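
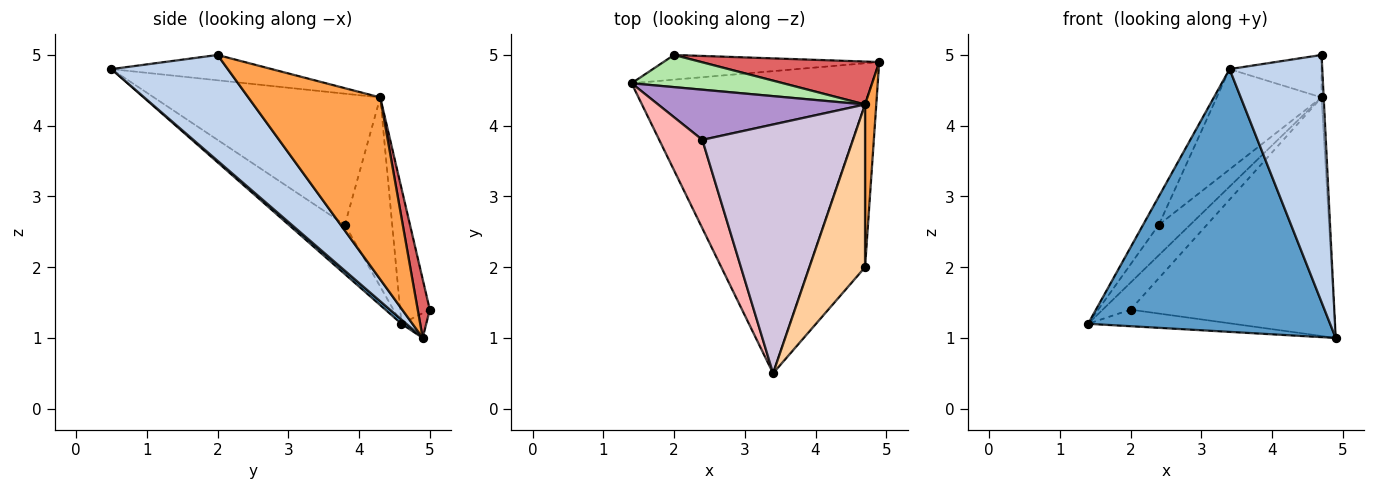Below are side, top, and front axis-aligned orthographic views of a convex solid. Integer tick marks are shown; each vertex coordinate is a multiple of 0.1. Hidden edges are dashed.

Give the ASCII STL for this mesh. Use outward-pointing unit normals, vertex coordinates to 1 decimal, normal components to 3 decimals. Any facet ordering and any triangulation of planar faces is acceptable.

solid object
 facet normal 0.013 -0.656 -0.755
  outer loop
   vertex 3.4 0.5 4.8
   vertex 1.4 4.6 1.2
   vertex 4.9 4.9 1.0
  endloop
 endfacet
 facet normal 0.723 -0.576 -0.381
  outer loop
   vertex 4.7 2.0 5.0
   vertex 3.4 0.5 4.8
   vertex 4.9 4.9 1.0
  endloop
 endfacet
 facet normal 0.998 0.016 0.062
  outer loop
   vertex 4.7 4.3 4.4
   vertex 4.7 2.0 5.0
   vertex 4.9 4.9 1.0
  endloop
 endfacet
 facet normal -0.403 0.231 0.886
  outer loop
   vertex 4.7 4.3 4.4
   vertex 3.4 0.5 4.8
   vertex 4.7 2.0 5.0
  endloop
 endfacet
 facet normal -0.095 0.555 -0.826
  outer loop
   vertex 2.0 5.0 1.4
   vertex 4.9 4.9 1.0
   vertex 1.4 4.6 1.2
  endloop
 endfacet
 facet normal -0.565 0.531 0.632
  outer loop
   vertex 2.0 5.0 1.4
   vertex 1.4 4.6 1.2
   vertex 4.7 4.3 4.4
  endloop
 endfacet
 facet normal 0.058 0.983 0.177
  outer loop
   vertex 2.0 5.0 1.4
   vertex 4.7 4.3 4.4
   vertex 4.9 4.9 1.0
  endloop
 endfacet
 facet normal -0.737 0.206 0.644
  outer loop
   vertex 2.4 3.8 2.6
   vertex 1.4 4.6 1.2
   vertex 3.4 0.5 4.8
  endloop
 endfacet
 facet normal -0.616 0.409 0.673
  outer loop
   vertex 2.4 3.8 2.6
   vertex 4.7 4.3 4.4
   vertex 1.4 4.6 1.2
  endloop
 endfacet
 facet normal -0.628 0.291 0.722
  outer loop
   vertex 2.4 3.8 2.6
   vertex 3.4 0.5 4.8
   vertex 4.7 4.3 4.4
  endloop
 endfacet
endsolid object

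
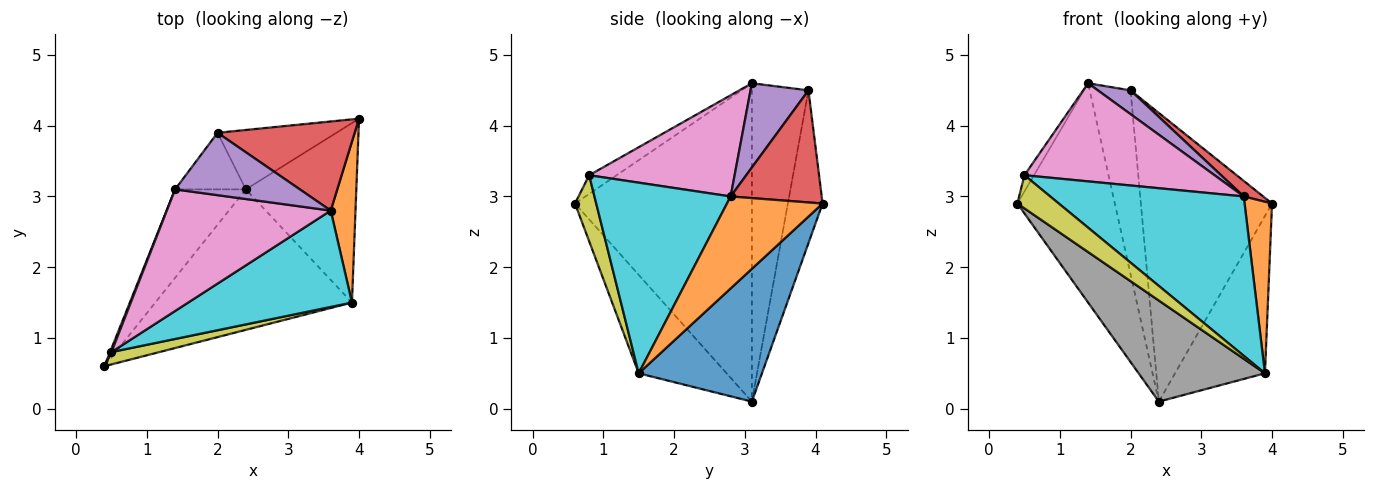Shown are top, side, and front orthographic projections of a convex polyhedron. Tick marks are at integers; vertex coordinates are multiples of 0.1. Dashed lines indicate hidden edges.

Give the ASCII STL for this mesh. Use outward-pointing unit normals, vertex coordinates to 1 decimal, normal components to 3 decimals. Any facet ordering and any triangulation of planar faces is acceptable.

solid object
 facet normal -0.860 0.474 -0.191
  outer loop
   vertex 2.4 3.1 0.1
   vertex 0.4 0.6 2.9
   vertex 1.4 3.1 4.6
  endloop
 endfacet
 facet normal -0.251 0.948 -0.195
  outer loop
   vertex 2.0 3.9 4.5
   vertex 4.0 4.1 2.9
   vertex 2.4 3.1 0.1
  endloop
 endfacet
 facet normal -0.798 0.576 -0.177
  outer loop
   vertex 2.0 3.9 4.5
   vertex 2.4 3.1 0.1
   vertex 1.4 3.1 4.6
  endloop
 endfacet
 facet normal 0.627 -0.134 0.767
  outer loop
   vertex 2.0 3.9 4.5
   vertex 3.6 2.8 3.0
   vertex 4.0 4.1 2.9
  endloop
 endfacet
 facet normal 0.534 -0.301 0.790
  outer loop
   vertex 2.0 3.9 4.5
   vertex 1.4 3.1 4.6
   vertex 3.6 2.8 3.0
  endloop
 endfacet
 facet normal -0.942 0.328 0.071
  outer loop
   vertex 0.5 0.8 3.3
   vertex 1.4 3.1 4.6
   vertex 0.4 0.6 2.9
  endloop
 endfacet
 facet normal 0.433 -0.566 0.702
  outer loop
   vertex 0.5 0.8 3.3
   vertex 3.6 2.8 3.0
   vertex 1.4 3.1 4.6
  endloop
 endfacet
 facet normal -0.377 -0.541 -0.752
  outer loop
   vertex 3.9 1.5 0.5
   vertex 0.4 0.6 2.9
   vertex 2.4 3.1 0.1
  endloop
 endfacet
 facet normal 0.433 -0.845 0.314
  outer loop
   vertex 3.9 1.5 0.5
   vertex 0.5 0.8 3.3
   vertex 0.4 0.6 2.9
  endloop
 endfacet
 facet normal 0.516 -0.733 0.443
  outer loop
   vertex 3.9 1.5 0.5
   vertex 3.6 2.8 3.0
   vertex 0.5 0.8 3.3
  endloop
 endfacet
 facet normal 0.670 0.489 -0.558
  outer loop
   vertex 3.9 1.5 0.5
   vertex 2.4 3.1 0.1
   vertex 4.0 4.1 2.9
  endloop
 endfacet
 facet normal 0.931 -0.267 0.251
  outer loop
   vertex 3.9 1.5 0.5
   vertex 4.0 4.1 2.9
   vertex 3.6 2.8 3.0
  endloop
 endfacet
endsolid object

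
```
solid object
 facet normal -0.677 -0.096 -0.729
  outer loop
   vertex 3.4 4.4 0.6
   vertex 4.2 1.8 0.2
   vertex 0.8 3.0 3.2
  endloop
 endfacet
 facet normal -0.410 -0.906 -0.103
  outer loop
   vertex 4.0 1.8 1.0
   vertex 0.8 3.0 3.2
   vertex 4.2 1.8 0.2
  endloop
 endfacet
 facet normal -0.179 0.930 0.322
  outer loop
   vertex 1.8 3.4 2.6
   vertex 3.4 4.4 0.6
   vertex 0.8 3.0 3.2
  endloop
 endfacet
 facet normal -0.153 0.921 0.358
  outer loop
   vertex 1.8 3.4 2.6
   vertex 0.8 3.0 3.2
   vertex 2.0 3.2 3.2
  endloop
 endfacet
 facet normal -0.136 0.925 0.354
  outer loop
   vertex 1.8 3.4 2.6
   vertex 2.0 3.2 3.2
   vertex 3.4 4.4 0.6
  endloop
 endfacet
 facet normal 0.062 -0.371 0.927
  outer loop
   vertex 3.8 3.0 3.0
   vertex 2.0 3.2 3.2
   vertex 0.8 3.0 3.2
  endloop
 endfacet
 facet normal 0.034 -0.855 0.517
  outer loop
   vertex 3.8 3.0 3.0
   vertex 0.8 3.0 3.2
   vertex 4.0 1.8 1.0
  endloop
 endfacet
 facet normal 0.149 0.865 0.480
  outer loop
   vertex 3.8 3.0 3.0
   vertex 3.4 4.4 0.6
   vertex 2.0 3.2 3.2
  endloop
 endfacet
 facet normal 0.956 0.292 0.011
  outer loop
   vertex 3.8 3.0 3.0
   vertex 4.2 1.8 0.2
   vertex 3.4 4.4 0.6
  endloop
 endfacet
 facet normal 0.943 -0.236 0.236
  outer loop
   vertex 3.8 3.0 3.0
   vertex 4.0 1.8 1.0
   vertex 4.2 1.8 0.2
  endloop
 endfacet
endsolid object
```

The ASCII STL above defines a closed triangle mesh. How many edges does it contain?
15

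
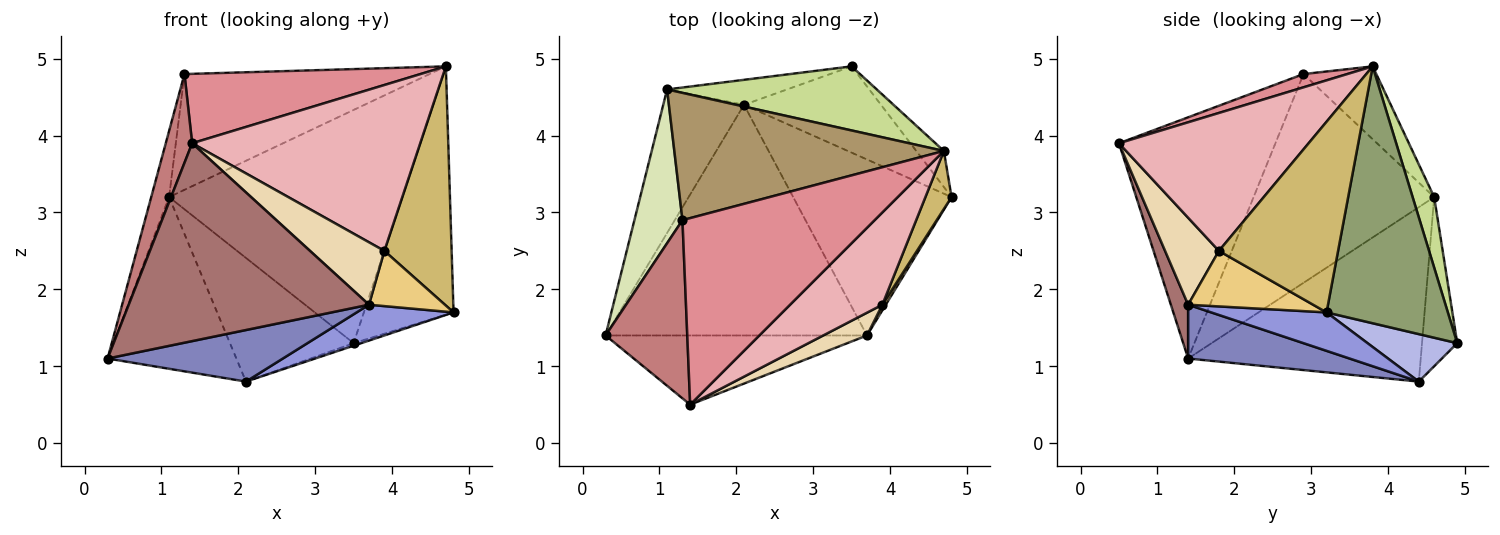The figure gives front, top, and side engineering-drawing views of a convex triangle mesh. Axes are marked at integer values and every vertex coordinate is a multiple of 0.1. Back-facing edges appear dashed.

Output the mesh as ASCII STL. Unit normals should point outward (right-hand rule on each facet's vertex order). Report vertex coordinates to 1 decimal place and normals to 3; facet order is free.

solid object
 facet normal -0.811 0.449 -0.375
  outer loop
   vertex 1.1 4.6 3.2
   vertex 2.1 4.4 0.8
   vertex 0.3 1.4 1.1
  endloop
 endfacet
 facet normal 0.197 -0.214 -0.957
  outer loop
   vertex 3.7 1.4 1.8
   vertex 0.3 1.4 1.1
   vertex 2.1 4.4 0.8
  endloop
 endfacet
 facet normal 0.231 -0.194 -0.953
  outer loop
   vertex 3.7 1.4 1.8
   vertex 2.1 4.4 0.8
   vertex 4.8 3.2 1.7
  endloop
 endfacet
 facet normal 0.327 0.028 -0.945
  outer loop
   vertex 3.5 4.9 1.3
   vertex 4.8 3.2 1.7
   vertex 2.1 4.4 0.8
  endloop
 endfacet
 facet normal 0.801 0.592 -0.086
  outer loop
   vertex 3.5 4.9 1.3
   vertex 4.7 3.8 4.9
   vertex 4.8 3.2 1.7
  endloop
 endfacet
 facet normal -0.269 0.944 -0.191
  outer loop
   vertex 3.5 4.9 1.3
   vertex 2.1 4.4 0.8
   vertex 1.1 4.6 3.2
  endloop
 endfacet
 facet normal 0.089 0.960 0.264
  outer loop
   vertex 3.5 4.9 1.3
   vertex 1.1 4.6 3.2
   vertex 4.7 3.8 4.9
  endloop
 endfacet
 facet normal -0.970 0.096 0.223
  outer loop
   vertex 1.3 2.9 4.8
   vertex 1.1 4.6 3.2
   vertex 0.3 1.4 1.1
  endloop
 endfacet
 facet normal -0.196 0.660 0.725
  outer loop
   vertex 1.3 2.9 4.8
   vertex 4.7 3.8 4.9
   vertex 1.1 4.6 3.2
  endloop
 endfacet
 facet normal 0.865 -0.488 0.119
  outer loop
   vertex 3.9 1.8 2.5
   vertex 4.8 3.2 1.7
   vertex 4.7 3.8 4.9
  endloop
 endfacet
 facet normal 0.853 -0.519 0.053
  outer loop
   vertex 3.9 1.8 2.5
   vertex 3.7 1.4 1.8
   vertex 4.8 3.2 1.7
  endloop
 endfacet
 facet normal 0.563 -0.777 0.283
  outer loop
   vertex 1.4 0.5 3.9
   vertex 3.7 1.4 1.8
   vertex 3.9 1.8 2.5
  endloop
 endfacet
 facet normal 0.068 -0.942 -0.329
  outer loop
   vertex 1.4 0.5 3.9
   vertex 0.3 1.4 1.1
   vertex 3.7 1.4 1.8
  endloop
 endfacet
 facet normal -0.935 -0.158 0.317
  outer loop
   vertex 1.4 0.5 3.9
   vertex 1.3 2.9 4.8
   vertex 0.3 1.4 1.1
  endloop
 endfacet
 facet normal 0.065 -0.348 0.935
  outer loop
   vertex 1.4 0.5 3.9
   vertex 4.7 3.8 4.9
   vertex 1.3 2.9 4.8
  endloop
 endfacet
 facet normal 0.588 -0.707 0.393
  outer loop
   vertex 1.4 0.5 3.9
   vertex 3.9 1.8 2.5
   vertex 4.7 3.8 4.9
  endloop
 endfacet
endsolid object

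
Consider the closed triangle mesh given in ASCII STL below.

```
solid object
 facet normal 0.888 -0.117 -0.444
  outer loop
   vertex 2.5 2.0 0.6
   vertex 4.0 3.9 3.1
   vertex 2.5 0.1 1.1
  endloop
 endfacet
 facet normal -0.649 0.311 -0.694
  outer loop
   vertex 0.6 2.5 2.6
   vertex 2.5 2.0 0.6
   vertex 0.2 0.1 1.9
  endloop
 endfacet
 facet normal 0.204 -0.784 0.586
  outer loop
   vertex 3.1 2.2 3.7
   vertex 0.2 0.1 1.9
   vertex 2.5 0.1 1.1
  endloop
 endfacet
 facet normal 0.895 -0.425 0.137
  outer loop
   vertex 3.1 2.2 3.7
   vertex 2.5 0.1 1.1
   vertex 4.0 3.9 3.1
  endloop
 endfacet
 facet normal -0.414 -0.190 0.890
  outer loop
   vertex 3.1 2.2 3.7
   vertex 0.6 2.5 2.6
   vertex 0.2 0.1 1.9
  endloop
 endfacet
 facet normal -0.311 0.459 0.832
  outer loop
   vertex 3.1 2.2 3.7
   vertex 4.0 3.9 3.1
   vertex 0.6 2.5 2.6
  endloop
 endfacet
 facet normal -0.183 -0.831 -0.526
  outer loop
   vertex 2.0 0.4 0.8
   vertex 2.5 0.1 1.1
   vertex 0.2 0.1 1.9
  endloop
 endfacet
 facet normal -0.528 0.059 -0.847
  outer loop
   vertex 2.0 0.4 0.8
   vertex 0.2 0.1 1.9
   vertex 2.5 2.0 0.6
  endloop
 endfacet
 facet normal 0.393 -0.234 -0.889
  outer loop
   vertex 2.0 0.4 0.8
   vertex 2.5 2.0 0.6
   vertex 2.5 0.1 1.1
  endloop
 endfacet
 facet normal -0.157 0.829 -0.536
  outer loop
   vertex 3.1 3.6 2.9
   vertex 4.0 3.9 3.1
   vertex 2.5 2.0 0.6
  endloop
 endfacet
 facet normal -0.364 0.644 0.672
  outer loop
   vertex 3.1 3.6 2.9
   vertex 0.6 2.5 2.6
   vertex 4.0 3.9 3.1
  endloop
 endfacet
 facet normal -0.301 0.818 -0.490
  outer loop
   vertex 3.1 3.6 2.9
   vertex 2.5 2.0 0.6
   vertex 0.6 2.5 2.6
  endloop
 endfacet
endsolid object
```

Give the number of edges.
18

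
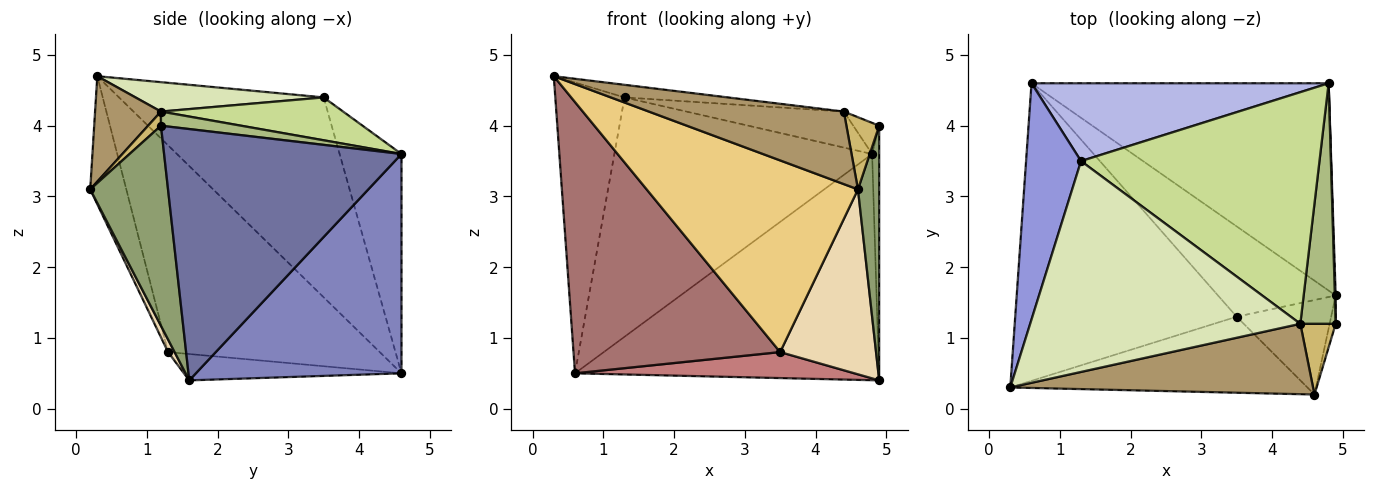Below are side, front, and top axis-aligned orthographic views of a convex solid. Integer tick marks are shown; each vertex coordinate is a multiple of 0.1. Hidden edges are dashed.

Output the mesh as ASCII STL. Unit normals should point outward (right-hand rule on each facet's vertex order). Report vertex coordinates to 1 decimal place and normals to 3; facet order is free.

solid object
 facet normal 1.000 0.030 0.003
  outer loop
   vertex 4.9 1.6 0.4
   vertex 4.8 4.6 3.6
   vertex 4.9 1.2 4.0
  endloop
 endfacet
 facet normal 0.446 0.660 -0.605
  outer loop
   vertex 0.6 4.6 0.5
   vertex 4.8 4.6 3.6
   vertex 4.9 1.6 0.4
  endloop
 endfacet
 facet normal -0.917 0.310 0.252
  outer loop
   vertex 1.3 3.5 4.4
   vertex 0.6 4.6 0.5
   vertex 0.3 0.3 4.7
  endloop
 endfacet
 facet normal -0.222 0.927 0.301
  outer loop
   vertex 1.3 3.5 4.4
   vertex 4.8 4.6 3.6
   vertex 0.6 4.6 0.5
  endloop
 endfacet
 facet normal 0.964 -0.263 -0.029
  outer loop
   vertex 4.6 0.2 3.1
   vertex 4.9 1.6 0.4
   vertex 4.9 1.2 4.0
  endloop
 endfacet
 facet normal 0.369 0.119 0.922
  outer loop
   vertex 4.4 1.2 4.2
   vertex 4.9 1.2 4.0
   vertex 4.8 4.6 3.6
  endloop
 endfacet
 facet normal 0.175 0.151 0.973
  outer loop
   vertex 4.4 1.2 4.2
   vertex 4.8 4.6 3.6
   vertex 1.3 3.5 4.4
  endloop
 endfacet
 facet normal 0.108 0.059 0.992
  outer loop
   vertex 4.4 1.2 4.2
   vertex 1.3 3.5 4.4
   vertex 0.3 0.3 4.7
  endloop
 endfacet
 facet normal 0.236 -0.697 0.677
  outer loop
   vertex 4.4 1.2 4.2
   vertex 0.3 0.3 4.7
   vertex 4.6 0.2 3.1
  endloop
 endfacet
 facet normal 0.270 -0.688 0.674
  outer loop
   vertex 4.4 1.2 4.2
   vertex 4.6 0.2 3.1
   vertex 4.9 1.2 4.0
  endloop
 endfacet
 facet normal -0.157 -0.918 -0.364
  outer loop
   vertex 3.5 1.3 0.8
   vertex 4.6 0.2 3.1
   vertex 0.3 0.3 4.7
  endloop
 endfacet
 facet normal 0.061 -0.889 -0.454
  outer loop
   vertex 3.5 1.3 0.8
   vertex 4.9 1.6 0.4
   vertex 4.6 0.2 3.1
  endloop
 endfacet
 facet normal -0.568 -0.554 -0.608
  outer loop
   vertex 3.5 1.3 0.8
   vertex 0.3 0.3 4.7
   vertex 0.6 4.6 0.5
  endloop
 endfacet
 facet normal -0.210 -0.270 -0.939
  outer loop
   vertex 3.5 1.3 0.8
   vertex 0.6 4.6 0.5
   vertex 4.9 1.6 0.4
  endloop
 endfacet
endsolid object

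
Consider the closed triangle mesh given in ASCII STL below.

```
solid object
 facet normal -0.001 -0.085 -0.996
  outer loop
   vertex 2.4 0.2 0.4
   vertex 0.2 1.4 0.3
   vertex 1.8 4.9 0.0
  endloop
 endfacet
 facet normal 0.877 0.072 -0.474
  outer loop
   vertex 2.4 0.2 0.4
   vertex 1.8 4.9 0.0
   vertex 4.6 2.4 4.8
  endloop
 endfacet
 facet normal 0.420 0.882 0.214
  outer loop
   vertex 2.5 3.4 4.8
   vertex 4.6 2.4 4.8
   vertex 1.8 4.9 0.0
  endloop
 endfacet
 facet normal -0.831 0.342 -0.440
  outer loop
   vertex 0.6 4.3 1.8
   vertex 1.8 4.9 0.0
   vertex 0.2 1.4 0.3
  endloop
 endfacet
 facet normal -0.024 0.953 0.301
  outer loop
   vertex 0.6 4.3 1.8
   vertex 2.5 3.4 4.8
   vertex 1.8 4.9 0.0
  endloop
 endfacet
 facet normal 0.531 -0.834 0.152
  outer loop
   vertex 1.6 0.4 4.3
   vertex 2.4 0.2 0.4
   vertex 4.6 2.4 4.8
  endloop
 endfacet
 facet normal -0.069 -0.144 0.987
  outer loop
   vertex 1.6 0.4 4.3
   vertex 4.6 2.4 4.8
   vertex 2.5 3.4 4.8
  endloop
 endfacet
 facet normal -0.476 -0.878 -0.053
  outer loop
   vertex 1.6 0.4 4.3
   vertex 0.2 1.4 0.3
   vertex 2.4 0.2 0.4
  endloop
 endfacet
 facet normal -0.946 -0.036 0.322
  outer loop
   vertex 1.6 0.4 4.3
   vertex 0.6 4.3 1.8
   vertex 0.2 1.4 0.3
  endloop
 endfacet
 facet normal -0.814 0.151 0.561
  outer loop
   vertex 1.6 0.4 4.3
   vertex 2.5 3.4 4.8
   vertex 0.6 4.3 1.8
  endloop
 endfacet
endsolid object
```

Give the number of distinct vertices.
7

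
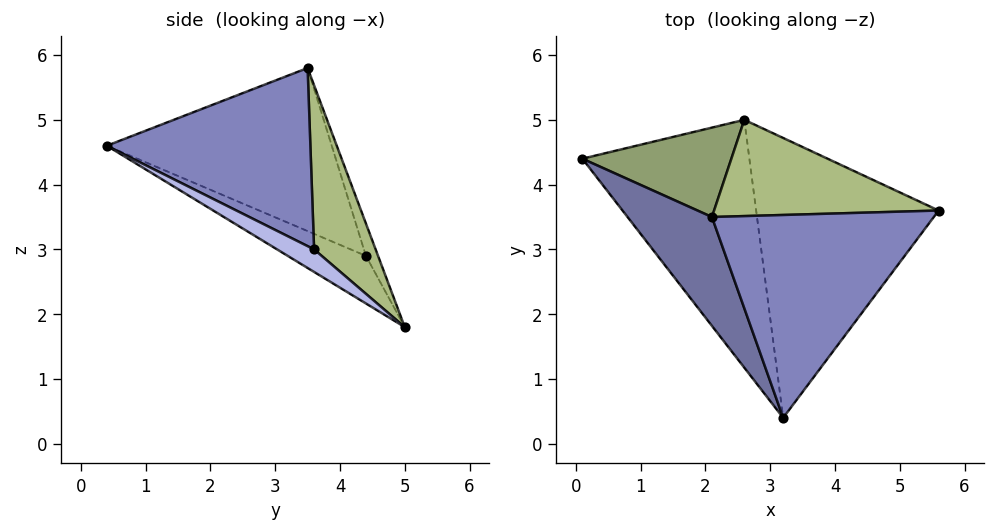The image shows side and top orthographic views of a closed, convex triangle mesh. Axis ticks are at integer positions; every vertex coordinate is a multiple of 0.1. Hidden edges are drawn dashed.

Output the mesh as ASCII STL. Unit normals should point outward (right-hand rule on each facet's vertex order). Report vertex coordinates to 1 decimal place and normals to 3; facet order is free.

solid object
 facet normal -0.797 -0.442 0.412
  outer loop
   vertex 2.1 3.5 5.8
   vertex 0.1 4.4 2.9
   vertex 3.2 0.4 4.6
  endloop
 endfacet
 facet normal 0.624 -0.079 0.777
  outer loop
   vertex 2.1 3.5 5.8
   vertex 3.2 0.4 4.6
   vertex 5.6 3.6 3.0
  endloop
 endfacet
 facet normal -0.233 -0.528 -0.817
  outer loop
   vertex 2.6 5.0 1.8
   vertex 3.2 0.4 4.6
   vertex 0.1 4.4 2.9
  endloop
 endfacet
 facet normal 0.106 -0.507 -0.855
  outer loop
   vertex 2.6 5.0 1.8
   vertex 5.6 3.6 3.0
   vertex 3.2 0.4 4.6
  endloop
 endfacet
 facet normal -0.074 0.937 0.342
  outer loop
   vertex 2.6 5.0 1.8
   vertex 0.1 4.4 2.9
   vertex 2.1 3.5 5.8
  endloop
 endfacet
 facet normal 0.269 0.890 0.367
  outer loop
   vertex 2.6 5.0 1.8
   vertex 2.1 3.5 5.8
   vertex 5.6 3.6 3.0
  endloop
 endfacet
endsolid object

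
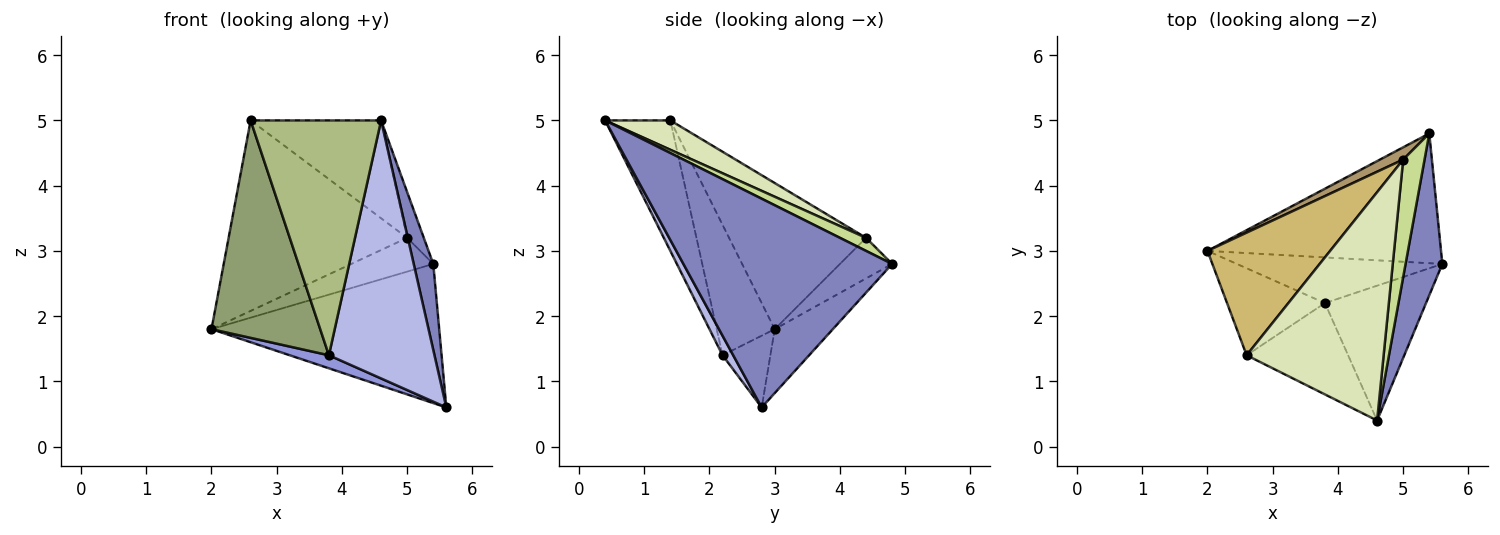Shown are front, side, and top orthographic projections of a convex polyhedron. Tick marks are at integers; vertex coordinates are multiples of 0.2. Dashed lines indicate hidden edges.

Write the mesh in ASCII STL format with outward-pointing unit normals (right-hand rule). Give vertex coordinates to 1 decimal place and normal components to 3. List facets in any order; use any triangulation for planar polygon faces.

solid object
 facet normal -0.183 0.719 -0.670
  outer loop
   vertex 5.4 4.8 2.8
   vertex 5.6 2.8 0.6
   vertex 2.0 3.0 1.8
  endloop
 endfacet
 facet normal 0.981 -0.092 0.173
  outer loop
   vertex 5.4 4.8 2.8
   vertex 4.6 0.4 5.0
   vertex 5.6 2.8 0.6
  endloop
 endfacet
 facet normal -0.318 -0.260 -0.912
  outer loop
   vertex 3.8 2.2 1.4
   vertex 2.0 3.0 1.8
   vertex 5.6 2.8 0.6
  endloop
 endfacet
 facet normal 0.089 -0.883 -0.461
  outer loop
   vertex 3.8 2.2 1.4
   vertex 5.6 2.8 0.6
   vertex 4.6 0.4 5.0
  endloop
 endfacet
 facet normal -0.444 -0.832 -0.333
  outer loop
   vertex 3.8 2.2 1.4
   vertex 2.6 1.4 5.0
   vertex 2.0 3.0 1.8
  endloop
 endfacet
 facet normal -0.422 -0.845 -0.329
  outer loop
   vertex 3.8 2.2 1.4
   vertex 4.6 0.4 5.0
   vertex 2.6 1.4 5.0
  endloop
 endfacet
 facet normal 0.495 0.315 0.810
  outer loop
   vertex 5.0 4.4 3.2
   vertex 4.6 0.4 5.0
   vertex 5.4 4.8 2.8
  endloop
 endfacet
 facet normal 0.193 0.386 0.902
  outer loop
   vertex 5.0 4.4 3.2
   vertex 2.6 1.4 5.0
   vertex 4.6 0.4 5.0
  endloop
 endfacet
 facet normal -0.513 0.807 0.293
  outer loop
   vertex 5.0 4.4 3.2
   vertex 5.4 4.8 2.8
   vertex 2.0 3.0 1.8
  endloop
 endfacet
 facet normal -0.542 0.707 0.455
  outer loop
   vertex 5.0 4.4 3.2
   vertex 2.0 3.0 1.8
   vertex 2.6 1.4 5.0
  endloop
 endfacet
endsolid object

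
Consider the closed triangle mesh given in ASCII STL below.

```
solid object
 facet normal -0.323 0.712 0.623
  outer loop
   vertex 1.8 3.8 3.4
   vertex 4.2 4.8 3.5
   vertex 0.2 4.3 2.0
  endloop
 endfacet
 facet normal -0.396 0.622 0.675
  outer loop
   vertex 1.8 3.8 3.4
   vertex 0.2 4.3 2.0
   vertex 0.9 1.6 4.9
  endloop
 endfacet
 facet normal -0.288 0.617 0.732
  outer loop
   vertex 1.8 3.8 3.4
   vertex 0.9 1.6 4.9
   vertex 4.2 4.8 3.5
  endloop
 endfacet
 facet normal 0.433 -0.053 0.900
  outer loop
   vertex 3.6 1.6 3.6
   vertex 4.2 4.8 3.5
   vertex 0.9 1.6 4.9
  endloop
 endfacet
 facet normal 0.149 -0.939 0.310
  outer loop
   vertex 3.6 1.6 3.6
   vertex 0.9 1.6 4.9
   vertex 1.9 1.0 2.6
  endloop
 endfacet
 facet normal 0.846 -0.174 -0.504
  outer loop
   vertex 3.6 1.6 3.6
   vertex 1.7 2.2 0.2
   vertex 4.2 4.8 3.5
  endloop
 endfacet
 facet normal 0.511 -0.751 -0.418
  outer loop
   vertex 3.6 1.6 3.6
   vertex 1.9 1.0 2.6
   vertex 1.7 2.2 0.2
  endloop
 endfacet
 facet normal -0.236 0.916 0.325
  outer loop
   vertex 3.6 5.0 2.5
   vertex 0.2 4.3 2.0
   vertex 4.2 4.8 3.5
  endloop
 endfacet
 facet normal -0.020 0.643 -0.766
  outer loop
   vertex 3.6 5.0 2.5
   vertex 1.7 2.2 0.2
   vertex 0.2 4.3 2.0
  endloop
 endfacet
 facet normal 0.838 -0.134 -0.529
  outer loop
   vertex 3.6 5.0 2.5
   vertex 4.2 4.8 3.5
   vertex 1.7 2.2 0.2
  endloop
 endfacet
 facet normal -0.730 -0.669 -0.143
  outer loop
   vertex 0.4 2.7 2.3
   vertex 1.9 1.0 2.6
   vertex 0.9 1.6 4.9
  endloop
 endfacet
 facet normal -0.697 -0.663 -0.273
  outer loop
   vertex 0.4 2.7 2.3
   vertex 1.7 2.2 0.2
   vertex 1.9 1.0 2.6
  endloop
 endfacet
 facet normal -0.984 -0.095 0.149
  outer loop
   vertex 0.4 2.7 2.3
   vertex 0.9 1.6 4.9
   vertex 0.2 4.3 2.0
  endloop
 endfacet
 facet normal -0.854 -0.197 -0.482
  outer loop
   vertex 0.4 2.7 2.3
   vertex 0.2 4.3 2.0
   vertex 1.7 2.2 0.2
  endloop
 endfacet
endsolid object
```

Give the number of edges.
21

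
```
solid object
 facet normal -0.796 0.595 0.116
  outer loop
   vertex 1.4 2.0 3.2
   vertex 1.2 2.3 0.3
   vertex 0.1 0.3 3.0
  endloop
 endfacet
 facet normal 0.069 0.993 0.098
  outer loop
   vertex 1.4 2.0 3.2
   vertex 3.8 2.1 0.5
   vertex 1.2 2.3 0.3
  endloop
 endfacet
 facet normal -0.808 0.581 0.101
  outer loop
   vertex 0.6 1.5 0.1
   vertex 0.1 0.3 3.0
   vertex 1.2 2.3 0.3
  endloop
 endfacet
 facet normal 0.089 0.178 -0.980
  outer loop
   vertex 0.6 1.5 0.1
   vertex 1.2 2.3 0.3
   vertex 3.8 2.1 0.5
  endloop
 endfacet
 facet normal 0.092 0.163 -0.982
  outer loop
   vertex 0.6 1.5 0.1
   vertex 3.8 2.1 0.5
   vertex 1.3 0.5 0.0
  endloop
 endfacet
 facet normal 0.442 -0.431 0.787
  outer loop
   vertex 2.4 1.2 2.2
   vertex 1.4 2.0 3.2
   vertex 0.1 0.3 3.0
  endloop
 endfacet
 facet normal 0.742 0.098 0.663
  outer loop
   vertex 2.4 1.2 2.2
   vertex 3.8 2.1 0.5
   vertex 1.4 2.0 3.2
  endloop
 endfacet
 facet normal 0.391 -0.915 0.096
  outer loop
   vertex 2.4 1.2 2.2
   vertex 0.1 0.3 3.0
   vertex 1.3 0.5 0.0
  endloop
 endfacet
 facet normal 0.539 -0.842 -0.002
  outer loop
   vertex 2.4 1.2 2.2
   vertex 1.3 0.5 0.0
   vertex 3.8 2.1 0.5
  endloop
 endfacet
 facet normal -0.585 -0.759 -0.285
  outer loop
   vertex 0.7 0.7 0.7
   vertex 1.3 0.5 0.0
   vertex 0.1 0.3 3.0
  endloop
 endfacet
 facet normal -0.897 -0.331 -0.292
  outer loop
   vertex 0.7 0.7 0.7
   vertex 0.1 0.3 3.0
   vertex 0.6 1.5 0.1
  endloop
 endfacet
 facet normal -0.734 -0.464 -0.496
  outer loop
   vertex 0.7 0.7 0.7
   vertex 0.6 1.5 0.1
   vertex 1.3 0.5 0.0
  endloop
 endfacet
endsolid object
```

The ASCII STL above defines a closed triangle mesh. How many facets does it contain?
12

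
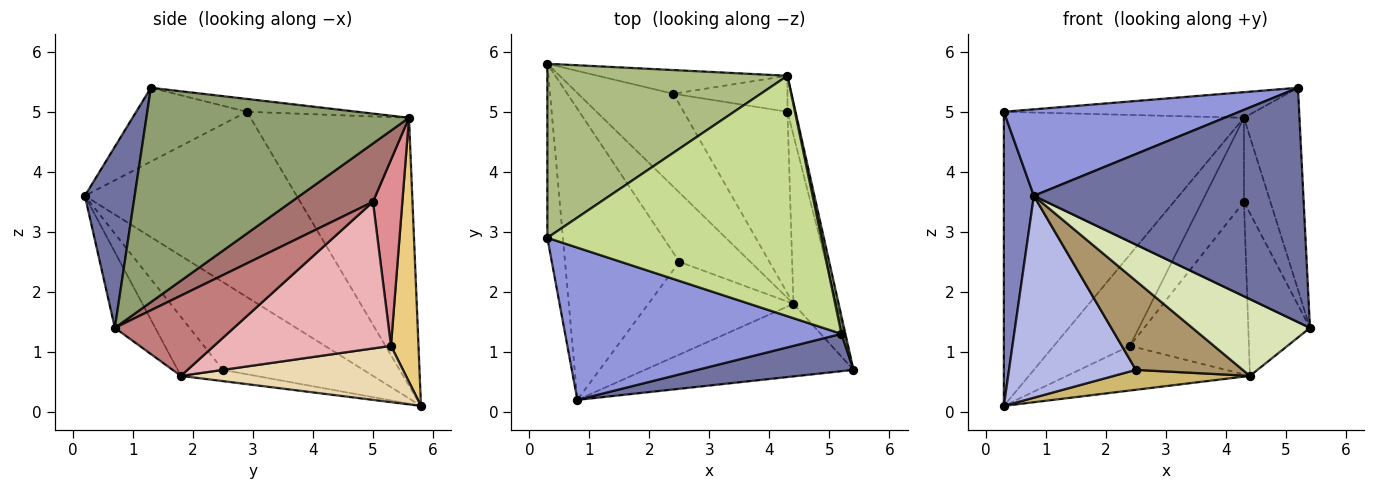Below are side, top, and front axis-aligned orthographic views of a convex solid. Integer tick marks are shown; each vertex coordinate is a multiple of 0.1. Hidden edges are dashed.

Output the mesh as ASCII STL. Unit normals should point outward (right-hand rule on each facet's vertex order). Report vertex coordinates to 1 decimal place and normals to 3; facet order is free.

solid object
 facet normal 0.180 -0.972 0.155
  outer loop
   vertex 5.2 1.3 5.4
   vertex 0.8 0.2 3.6
   vertex 5.4 0.7 1.4
  endloop
 endfacet
 facet normal -0.987 -0.140 -0.083
  outer loop
   vertex 0.3 2.9 5.0
   vertex 0.3 5.8 0.1
   vertex 0.8 0.2 3.6
  endloop
 endfacet
 facet normal -0.226 -0.481 0.847
  outer loop
   vertex 0.3 2.9 5.0
   vertex 0.8 0.2 3.6
   vertex 5.2 1.3 5.4
  endloop
 endfacet
 facet normal -0.533 -0.482 -0.695
  outer loop
   vertex 2.5 2.5 0.7
   vertex 0.8 0.2 3.6
   vertex 0.3 5.8 0.1
  endloop
 endfacet
 facet normal 0.978 0.207 0.018
  outer loop
   vertex 4.3 5.6 4.9
   vertex 5.2 1.3 5.4
   vertex 5.4 0.7 1.4
  endloop
 endfacet
 facet normal -0.494 0.748 0.443
  outer loop
   vertex 4.3 5.6 4.9
   vertex 0.3 5.8 0.1
   vertex 0.3 2.9 5.0
  endloop
 endfacet
 facet normal -0.047 0.106 0.993
  outer loop
   vertex 4.3 5.6 4.9
   vertex 0.3 2.9 5.0
   vertex 5.2 1.3 5.4
  endloop
 endfacet
 facet normal -0.242 -0.705 -0.667
  outer loop
   vertex 4.4 1.8 0.6
   vertex 5.4 0.7 1.4
   vertex 0.8 0.2 3.6
  endloop
 endfacet
 facet normal -0.281 -0.665 -0.692
  outer loop
   vertex 4.4 1.8 0.6
   vertex 0.8 0.2 3.6
   vertex 2.5 2.5 0.7
  endloop
 endfacet
 facet normal -0.151 -0.273 -0.950
  outer loop
   vertex 4.4 1.8 0.6
   vertex 2.5 2.5 0.7
   vertex 0.3 5.8 0.1
  endloop
 endfacet
 facet normal 0.331 0.913 -0.237
  outer loop
   vertex 2.4 5.3 1.1
   vertex 0.3 5.8 0.1
   vertex 4.3 5.6 4.9
  endloop
 endfacet
 facet normal 0.470 0.382 -0.796
  outer loop
   vertex 2.4 5.3 1.1
   vertex 4.4 1.8 0.6
   vertex 0.3 5.8 0.1
  endloop
 endfacet
 facet normal 0.943 0.305 -0.131
  outer loop
   vertex 4.3 5.0 3.5
   vertex 4.3 5.6 4.9
   vertex 5.4 0.7 1.4
  endloop
 endfacet
 facet normal 0.801 0.415 -0.431
  outer loop
   vertex 4.3 5.0 3.5
   vertex 5.4 0.7 1.4
   vertex 4.4 1.8 0.6
  endloop
 endfacet
 facet normal 0.541 0.773 -0.331
  outer loop
   vertex 4.3 5.0 3.5
   vertex 2.4 5.3 1.1
   vertex 4.3 5.6 4.9
  endloop
 endfacet
 facet normal 0.716 0.481 -0.506
  outer loop
   vertex 4.3 5.0 3.5
   vertex 4.4 1.8 0.6
   vertex 2.4 5.3 1.1
  endloop
 endfacet
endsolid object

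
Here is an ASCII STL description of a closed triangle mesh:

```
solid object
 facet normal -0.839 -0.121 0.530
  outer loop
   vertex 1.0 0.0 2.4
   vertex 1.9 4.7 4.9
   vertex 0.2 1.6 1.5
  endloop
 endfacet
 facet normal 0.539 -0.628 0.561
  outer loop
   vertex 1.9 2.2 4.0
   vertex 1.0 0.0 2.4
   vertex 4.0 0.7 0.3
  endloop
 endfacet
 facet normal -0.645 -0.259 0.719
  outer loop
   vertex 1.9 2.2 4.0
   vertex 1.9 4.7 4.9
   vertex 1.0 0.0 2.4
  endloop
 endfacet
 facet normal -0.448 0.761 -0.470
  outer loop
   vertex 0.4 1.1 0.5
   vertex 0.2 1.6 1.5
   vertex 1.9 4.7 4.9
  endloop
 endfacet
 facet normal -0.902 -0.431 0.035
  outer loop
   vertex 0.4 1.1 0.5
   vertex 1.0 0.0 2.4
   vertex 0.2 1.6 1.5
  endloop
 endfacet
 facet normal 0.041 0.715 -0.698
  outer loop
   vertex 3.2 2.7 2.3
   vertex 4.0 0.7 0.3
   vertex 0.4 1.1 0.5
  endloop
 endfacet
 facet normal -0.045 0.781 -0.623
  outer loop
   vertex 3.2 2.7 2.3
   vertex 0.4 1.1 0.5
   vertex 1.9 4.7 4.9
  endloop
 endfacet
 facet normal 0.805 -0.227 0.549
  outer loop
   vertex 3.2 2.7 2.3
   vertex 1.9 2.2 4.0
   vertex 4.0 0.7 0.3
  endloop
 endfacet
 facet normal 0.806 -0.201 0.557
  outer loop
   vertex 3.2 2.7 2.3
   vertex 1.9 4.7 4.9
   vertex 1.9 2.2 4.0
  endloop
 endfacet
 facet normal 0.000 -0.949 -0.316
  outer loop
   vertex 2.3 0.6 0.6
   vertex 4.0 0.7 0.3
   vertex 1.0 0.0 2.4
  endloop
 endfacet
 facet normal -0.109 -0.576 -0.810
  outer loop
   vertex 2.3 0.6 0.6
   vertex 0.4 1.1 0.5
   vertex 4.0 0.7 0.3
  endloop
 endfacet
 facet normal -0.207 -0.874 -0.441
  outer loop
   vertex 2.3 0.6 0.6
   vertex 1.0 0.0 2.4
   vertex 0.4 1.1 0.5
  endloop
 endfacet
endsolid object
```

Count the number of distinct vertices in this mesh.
8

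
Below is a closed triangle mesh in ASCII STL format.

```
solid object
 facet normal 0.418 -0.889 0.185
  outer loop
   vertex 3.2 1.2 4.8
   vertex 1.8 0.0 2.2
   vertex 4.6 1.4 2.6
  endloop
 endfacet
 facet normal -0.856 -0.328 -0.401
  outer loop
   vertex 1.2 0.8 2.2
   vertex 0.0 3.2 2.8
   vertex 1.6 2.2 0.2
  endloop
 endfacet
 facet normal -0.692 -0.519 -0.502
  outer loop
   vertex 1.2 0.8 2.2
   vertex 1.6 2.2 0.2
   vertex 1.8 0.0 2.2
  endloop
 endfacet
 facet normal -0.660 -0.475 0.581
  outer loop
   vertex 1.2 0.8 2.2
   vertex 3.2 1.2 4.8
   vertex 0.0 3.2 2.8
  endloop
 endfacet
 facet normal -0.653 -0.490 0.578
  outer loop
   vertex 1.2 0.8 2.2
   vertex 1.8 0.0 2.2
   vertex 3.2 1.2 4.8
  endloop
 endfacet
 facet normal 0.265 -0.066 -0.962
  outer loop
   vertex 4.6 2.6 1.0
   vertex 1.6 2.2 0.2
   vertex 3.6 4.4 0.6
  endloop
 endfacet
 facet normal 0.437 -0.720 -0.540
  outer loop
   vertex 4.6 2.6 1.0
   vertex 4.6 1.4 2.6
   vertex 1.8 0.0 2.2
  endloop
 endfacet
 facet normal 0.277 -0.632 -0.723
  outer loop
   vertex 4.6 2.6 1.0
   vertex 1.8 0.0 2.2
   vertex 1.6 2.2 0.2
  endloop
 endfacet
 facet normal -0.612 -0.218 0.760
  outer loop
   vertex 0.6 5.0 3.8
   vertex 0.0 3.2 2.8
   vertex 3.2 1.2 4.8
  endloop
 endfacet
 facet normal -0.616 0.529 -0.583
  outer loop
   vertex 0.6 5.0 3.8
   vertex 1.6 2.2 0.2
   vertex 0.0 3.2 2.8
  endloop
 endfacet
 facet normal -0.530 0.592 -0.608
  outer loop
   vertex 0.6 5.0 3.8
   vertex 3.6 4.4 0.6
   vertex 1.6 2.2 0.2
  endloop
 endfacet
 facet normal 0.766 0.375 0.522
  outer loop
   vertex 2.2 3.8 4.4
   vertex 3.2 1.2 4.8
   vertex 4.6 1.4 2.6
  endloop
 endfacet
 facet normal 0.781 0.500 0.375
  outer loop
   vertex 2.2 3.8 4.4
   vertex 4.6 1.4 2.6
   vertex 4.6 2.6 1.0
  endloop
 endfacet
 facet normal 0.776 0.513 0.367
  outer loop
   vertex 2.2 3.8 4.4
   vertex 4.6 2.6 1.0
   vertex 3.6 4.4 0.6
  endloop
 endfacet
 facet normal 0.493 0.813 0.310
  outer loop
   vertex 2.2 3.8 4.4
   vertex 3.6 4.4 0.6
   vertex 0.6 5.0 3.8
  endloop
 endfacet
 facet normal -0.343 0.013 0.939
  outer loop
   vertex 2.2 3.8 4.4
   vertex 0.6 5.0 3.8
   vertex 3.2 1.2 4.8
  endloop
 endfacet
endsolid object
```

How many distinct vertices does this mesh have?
10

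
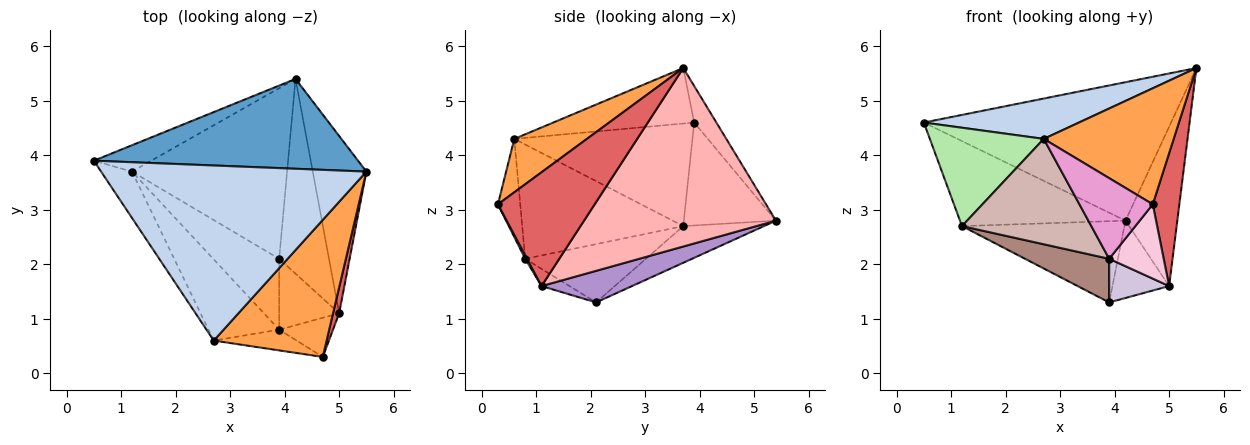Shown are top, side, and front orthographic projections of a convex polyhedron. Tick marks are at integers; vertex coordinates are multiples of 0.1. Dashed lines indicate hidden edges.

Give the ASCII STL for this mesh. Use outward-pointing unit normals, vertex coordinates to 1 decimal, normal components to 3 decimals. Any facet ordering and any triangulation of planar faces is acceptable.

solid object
 facet normal -0.075 0.837 0.543
  outer loop
   vertex 4.2 5.4 2.8
   vertex 0.5 3.9 4.6
   vertex 5.5 3.7 5.6
  endloop
 endfacet
 facet normal -0.200 -0.220 0.955
  outer loop
   vertex 2.7 0.6 4.3
   vertex 5.5 3.7 5.6
   vertex 0.5 3.9 4.6
  endloop
 endfacet
 facet normal 0.340 -0.608 0.718
  outer loop
   vertex 2.7 0.6 4.3
   vertex 4.7 0.3 3.1
   vertex 5.5 3.7 5.6
  endloop
 endfacet
 facet normal -0.469 0.843 -0.262
  outer loop
   vertex 1.2 3.7 2.7
   vertex 0.5 3.9 4.6
   vertex 4.2 5.4 2.8
  endloop
 endfacet
 facet normal -0.209 0.420 -0.883
  outer loop
   vertex 1.2 3.7 2.7
   vertex 4.2 5.4 2.8
   vertex 3.9 2.1 1.3
  endloop
 endfacet
 facet normal -0.817 -0.522 -0.246
  outer loop
   vertex 1.2 3.7 2.7
   vertex 2.7 0.6 4.3
   vertex 0.5 3.9 4.6
  endloop
 endfacet
 facet normal 0.963 -0.264 0.052
  outer loop
   vertex 5.0 1.1 1.6
   vertex 5.5 3.7 5.6
   vertex 4.7 0.3 3.1
  endloop
 endfacet
 facet normal 0.927 0.250 -0.279
  outer loop
   vertex 5.0 1.1 1.6
   vertex 4.2 5.4 2.8
   vertex 5.5 3.7 5.6
  endloop
 endfacet
 facet normal 0.507 0.318 -0.801
  outer loop
   vertex 5.0 1.1 1.6
   vertex 3.9 2.1 1.3
   vertex 4.2 5.4 2.8
  endloop
 endfacet
 facet normal -0.237 -0.509 -0.827
  outer loop
   vertex 3.9 0.8 2.1
   vertex 3.9 2.1 1.3
   vertex 5.0 1.1 1.6
  endloop
 endfacet
 facet normal -0.601 -0.419 -0.681
  outer loop
   vertex 3.9 0.8 2.1
   vertex 1.2 3.7 2.7
   vertex 3.9 2.1 1.3
  endloop
 endfacet
 facet normal -0.702 -0.564 -0.434
  outer loop
   vertex 3.9 0.8 2.1
   vertex 2.7 0.6 4.3
   vertex 1.2 3.7 2.7
  endloop
 endfacet
 facet normal -0.283 -0.929 -0.239
  outer loop
   vertex 3.9 0.8 2.1
   vertex 4.7 0.3 3.1
   vertex 2.7 0.6 4.3
  endloop
 endfacet
 facet normal 0.029 -0.884 -0.466
  outer loop
   vertex 3.9 0.8 2.1
   vertex 5.0 1.1 1.6
   vertex 4.7 0.3 3.1
  endloop
 endfacet
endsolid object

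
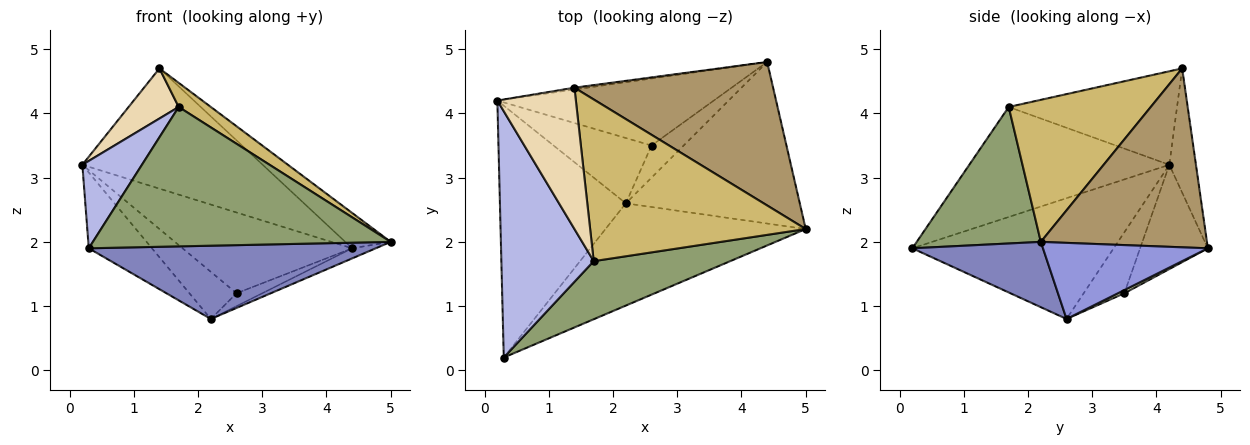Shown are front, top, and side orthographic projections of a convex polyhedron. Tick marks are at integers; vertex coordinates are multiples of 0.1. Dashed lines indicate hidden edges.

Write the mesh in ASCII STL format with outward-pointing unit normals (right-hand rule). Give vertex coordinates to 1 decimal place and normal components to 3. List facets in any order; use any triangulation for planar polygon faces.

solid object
 facet normal -0.676 0.212 -0.705
  outer loop
   vertex 2.2 2.6 0.8
   vertex 0.3 0.2 1.9
   vertex 0.2 4.2 3.2
  endloop
 endfacet
 facet normal 0.256 -0.563 -0.786
  outer loop
   vertex 2.2 2.6 0.8
   vertex 5.0 2.2 2.0
   vertex 0.3 0.2 1.9
  endloop
 endfacet
 facet normal 0.400 0.057 -0.915
  outer loop
   vertex 4.4 4.8 1.9
   vertex 5.0 2.2 2.0
   vertex 2.2 2.6 0.8
  endloop
 endfacet
 facet normal -0.747 -0.222 0.627
  outer loop
   vertex 1.7 1.7 4.1
   vertex 0.2 4.2 3.2
   vertex 0.3 0.2 1.9
  endloop
 endfacet
 facet normal 0.359 -0.862 0.359
  outer loop
   vertex 1.7 1.7 4.1
   vertex 0.3 0.2 1.9
   vertex 5.0 2.2 2.0
  endloop
 endfacet
 facet normal -0.451 0.522 -0.724
  outer loop
   vertex 2.6 3.5 1.2
   vertex 2.2 2.6 0.8
   vertex 0.2 4.2 3.2
  endloop
 endfacet
 facet normal -0.294 0.736 -0.610
  outer loop
   vertex 2.6 3.5 1.2
   vertex 0.2 4.2 3.2
   vertex 4.4 4.8 1.9
  endloop
 endfacet
 facet normal 0.092 0.370 -0.925
  outer loop
   vertex 2.6 3.5 1.2
   vertex 4.4 4.8 1.9
   vertex 2.2 2.6 0.8
  endloop
 endfacet
 facet normal 0.658 0.180 0.731
  outer loop
   vertex 1.4 4.4 4.7
   vertex 5.0 2.2 2.0
   vertex 4.4 4.8 1.9
  endloop
 endfacet
 facet normal 0.546 -0.123 0.829
  outer loop
   vertex 1.4 4.4 4.7
   vertex 1.7 1.7 4.1
   vertex 5.0 2.2 2.0
  endloop
 endfacet
 facet normal -0.146 0.989 -0.015
  outer loop
   vertex 1.4 4.4 4.7
   vertex 4.4 4.8 1.9
   vertex 0.2 4.2 3.2
  endloop
 endfacet
 facet normal -0.747 -0.222 0.627
  outer loop
   vertex 1.4 4.4 4.7
   vertex 0.2 4.2 3.2
   vertex 1.7 1.7 4.1
  endloop
 endfacet
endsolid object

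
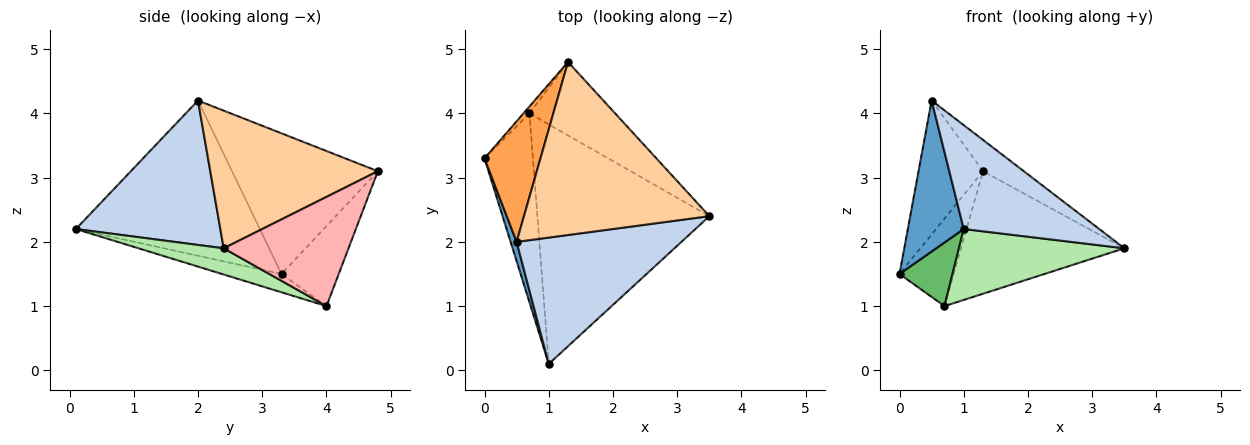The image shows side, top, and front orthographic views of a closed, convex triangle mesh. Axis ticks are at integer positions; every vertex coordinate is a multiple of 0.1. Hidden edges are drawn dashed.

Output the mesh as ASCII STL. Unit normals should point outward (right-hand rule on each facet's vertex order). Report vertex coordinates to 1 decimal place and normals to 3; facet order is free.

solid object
 facet normal -0.956 -0.291 0.037
  outer loop
   vertex 0.5 2.0 4.2
   vertex 0.0 3.3 1.5
   vertex 1.0 0.1 2.2
  endloop
 endfacet
 facet normal 0.561 -0.526 0.640
  outer loop
   vertex 0.5 2.0 4.2
   vertex 1.0 0.1 2.2
   vertex 3.5 2.4 1.9
  endloop
 endfacet
 facet normal -0.859 0.380 0.342
  outer loop
   vertex 1.3 4.8 3.1
   vertex 0.0 3.3 1.5
   vertex 0.5 2.0 4.2
  endloop
 endfacet
 facet normal 0.590 0.144 0.795
  outer loop
   vertex 1.3 4.8 3.1
   vertex 0.5 2.0 4.2
   vertex 3.5 2.4 1.9
  endloop
 endfacet
 facet normal -0.337 -0.300 -0.892
  outer loop
   vertex 0.7 4.0 1.0
   vertex 1.0 0.1 2.2
   vertex 0.0 3.3 1.5
  endloop
 endfacet
 facet normal 0.145 -0.281 -0.949
  outer loop
   vertex 0.7 4.0 1.0
   vertex 3.5 2.4 1.9
   vertex 1.0 0.1 2.2
  endloop
 endfacet
 facet normal -0.725 0.686 -0.054
  outer loop
   vertex 0.7 4.0 1.0
   vertex 0.0 3.3 1.5
   vertex 1.3 4.8 3.1
  endloop
 endfacet
 facet normal 0.548 0.717 -0.430
  outer loop
   vertex 0.7 4.0 1.0
   vertex 1.3 4.8 3.1
   vertex 3.5 2.4 1.9
  endloop
 endfacet
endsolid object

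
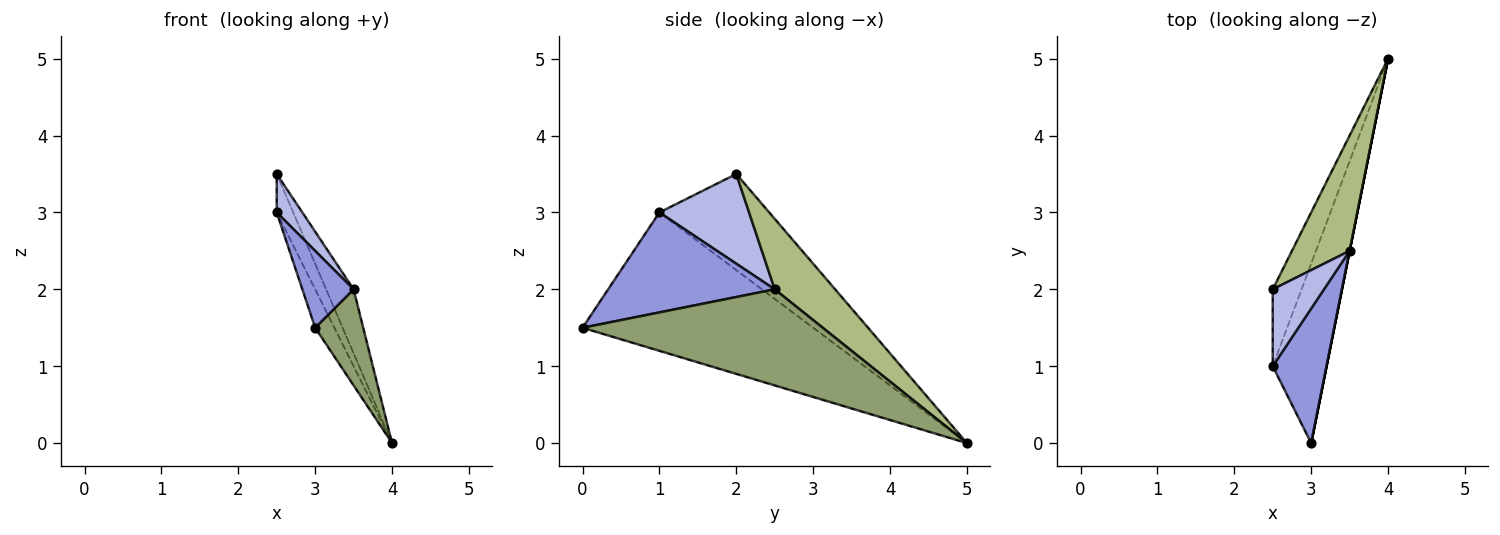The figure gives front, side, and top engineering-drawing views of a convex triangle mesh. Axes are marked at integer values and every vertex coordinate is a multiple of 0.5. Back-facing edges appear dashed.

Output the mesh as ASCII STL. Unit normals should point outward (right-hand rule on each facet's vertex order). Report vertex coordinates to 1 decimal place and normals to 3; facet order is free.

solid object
 facet normal -0.929 0.077 -0.361
  outer loop
   vertex 3.0 0.0 1.5
   vertex 2.5 1.0 3.0
   vertex 4.0 5.0 0.0
  endloop
 endfacet
 facet normal -0.948 0.142 -0.284
  outer loop
   vertex 2.5 2.0 3.5
   vertex 4.0 5.0 0.0
   vertex 2.5 1.0 3.0
  endloop
 endfacet
 facet normal 0.850 -0.261 0.458
  outer loop
   vertex 3.5 2.5 2.0
   vertex 2.5 1.0 3.0
   vertex 3.0 0.0 1.5
  endloop
 endfacet
 facet normal 0.843 -0.241 0.482
  outer loop
   vertex 3.5 2.5 2.0
   vertex 2.5 2.0 3.5
   vertex 2.5 1.0 3.0
  endloop
 endfacet
 facet normal 0.981 -0.196 0.000
  outer loop
   vertex 3.5 2.5 2.0
   vertex 3.0 0.0 1.5
   vertex 4.0 5.0 0.0
  endloop
 endfacet
 facet normal 0.730 0.332 0.597
  outer loop
   vertex 3.5 2.5 2.0
   vertex 4.0 5.0 0.0
   vertex 2.5 2.0 3.5
  endloop
 endfacet
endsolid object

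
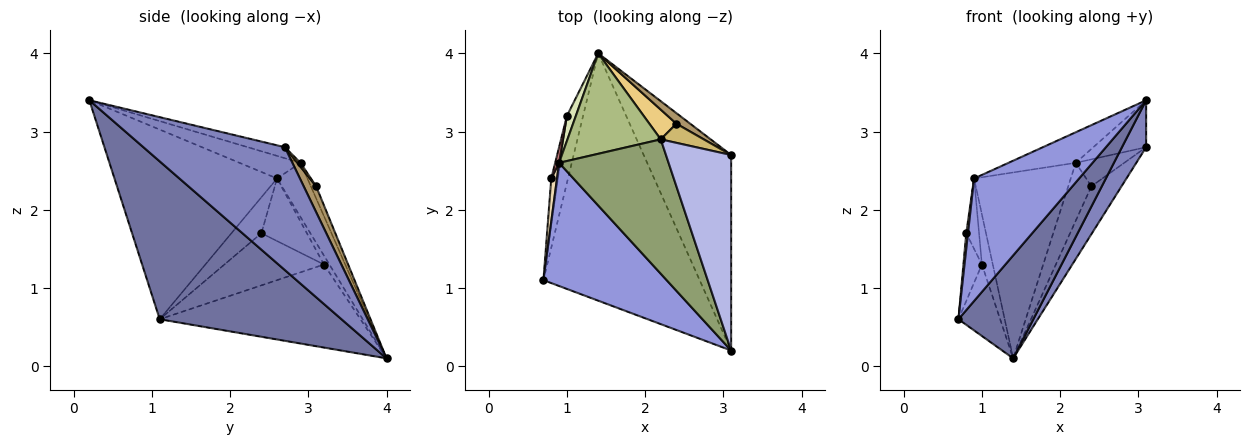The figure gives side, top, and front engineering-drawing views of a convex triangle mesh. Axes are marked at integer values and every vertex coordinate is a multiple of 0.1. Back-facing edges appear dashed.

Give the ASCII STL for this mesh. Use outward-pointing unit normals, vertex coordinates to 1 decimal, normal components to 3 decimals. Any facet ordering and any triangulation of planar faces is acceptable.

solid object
 facet normal 0.682 -0.281 -0.675
  outer loop
   vertex 1.4 4.0 0.1
   vertex 3.1 0.2 3.4
   vertex 0.7 1.1 0.6
  endloop
 endfacet
 facet normal 0.807 -0.138 -0.574
  outer loop
   vertex 1.4 4.0 0.1
   vertex 3.1 2.7 2.8
   vertex 3.1 0.2 3.4
  endloop
 endfacet
 facet normal -0.737 -0.476 0.479
  outer loop
   vertex 0.9 2.6 2.4
   vertex 0.7 1.1 0.6
   vertex 3.1 0.2 3.4
  endloop
 endfacet
 facet normal -0.162 0.230 0.960
  outer loop
   vertex 2.2 2.9 2.6
   vertex 3.1 0.2 3.4
   vertex 3.1 2.7 2.8
  endloop
 endfacet
 facet normal -0.197 0.217 0.956
  outer loop
   vertex 2.2 2.9 2.6
   vertex 0.9 2.6 2.4
   vertex 3.1 0.2 3.4
  endloop
 endfacet
 facet normal -0.266 0.848 0.458
  outer loop
   vertex 2.2 2.9 2.6
   vertex 1.4 4.0 0.1
   vertex 0.9 2.6 2.4
  endloop
 endfacet
 facet normal -0.962 0.200 -0.187
  outer loop
   vertex 1.0 3.2 1.3
   vertex 1.4 4.0 0.1
   vertex 0.7 1.1 0.6
  endloop
 endfacet
 facet normal -0.408 0.816 0.408
  outer loop
   vertex 1.0 3.2 1.3
   vertex 0.9 2.6 2.4
   vertex 1.4 4.0 0.1
  endloop
 endfacet
 facet normal 0.374 0.905 0.200
  outer loop
   vertex 2.4 3.1 2.3
   vertex 3.1 2.7 2.8
   vertex 1.4 4.0 0.1
  endloop
 endfacet
 facet normal 0.053 0.814 0.578
  outer loop
   vertex 2.4 3.1 2.3
   vertex 2.2 2.9 2.6
   vertex 3.1 2.7 2.8
  endloop
 endfacet
 facet normal -0.200 0.872 0.448
  outer loop
   vertex 2.4 3.1 2.3
   vertex 1.4 4.0 0.1
   vertex 2.2 2.9 2.6
  endloop
 endfacet
 facet normal -0.986 -0.057 0.157
  outer loop
   vertex 0.8 2.4 1.7
   vertex 0.7 1.1 0.6
   vertex 0.9 2.6 2.4
  endloop
 endfacet
 facet normal -0.975 0.181 -0.125
  outer loop
   vertex 0.8 2.4 1.7
   vertex 1.0 3.2 1.3
   vertex 0.7 1.1 0.6
  endloop
 endfacet
 facet normal -0.961 0.270 0.060
  outer loop
   vertex 0.8 2.4 1.7
   vertex 0.9 2.6 2.4
   vertex 1.0 3.2 1.3
  endloop
 endfacet
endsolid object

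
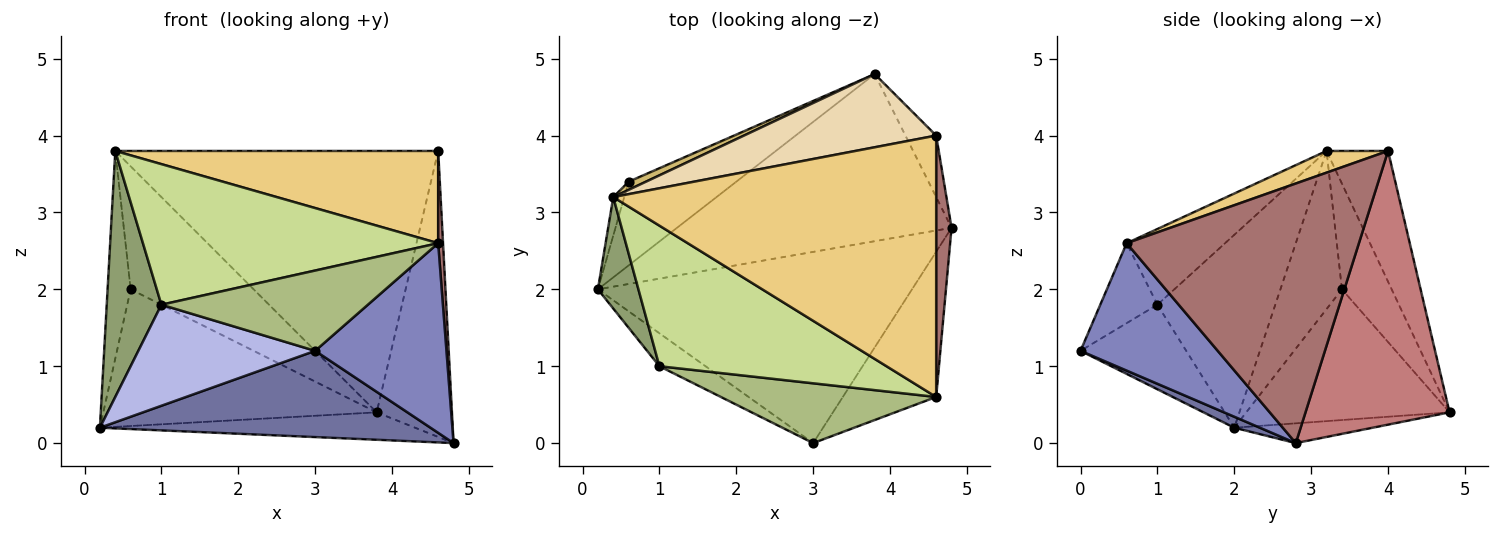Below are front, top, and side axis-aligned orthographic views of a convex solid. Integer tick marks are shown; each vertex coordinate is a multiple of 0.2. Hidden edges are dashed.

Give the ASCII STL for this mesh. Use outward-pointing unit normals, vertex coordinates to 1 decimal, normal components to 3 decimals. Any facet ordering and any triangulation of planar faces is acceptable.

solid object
 facet normal 0.032 -0.411 -0.911
  outer loop
   vertex 3.0 0.0 1.2
   vertex 0.2 2.0 0.2
   vertex 4.8 2.8 0.0
  endloop
 endfacet
 facet normal 0.639 -0.611 -0.468
  outer loop
   vertex 4.6 0.6 2.6
   vertex 3.0 0.0 1.2
   vertex 4.8 2.8 0.0
  endloop
 endfacet
 facet normal -0.071 0.161 -0.984
  outer loop
   vertex 3.8 4.8 0.4
   vertex 4.8 2.8 0.0
   vertex 0.2 2.0 0.2
  endloop
 endfacet
 facet normal -0.494 -0.827 -0.270
  outer loop
   vertex 1.0 1.0 1.8
   vertex 0.2 2.0 0.2
   vertex 3.0 0.0 1.2
  endloop
 endfacet
 facet normal -0.891 -0.413 0.187
  outer loop
   vertex 1.0 1.0 1.8
   vertex 0.4 3.2 3.8
   vertex 0.2 2.0 0.2
  endloop
 endfacet
 facet normal -0.217 -0.783 0.583
  outer loop
   vertex 1.0 1.0 1.8
   vertex 3.0 0.0 1.2
   vertex 4.6 0.6 2.6
  endloop
 endfacet
 facet normal -0.229 -0.688 0.688
  outer loop
   vertex 1.0 1.0 1.8
   vertex 4.6 0.6 2.6
   vertex 0.4 3.2 3.8
  endloop
 endfacet
 facet normal -0.934 0.350 -0.065
  outer loop
   vertex 0.6 3.4 2.0
   vertex 0.2 2.0 0.2
   vertex 0.4 3.2 3.8
  endloop
 endfacet
 facet normal -0.536 0.720 -0.441
  outer loop
   vertex 0.6 3.4 2.0
   vertex 3.8 4.8 0.4
   vertex 0.2 2.0 0.2
  endloop
 endfacet
 facet normal -0.374 0.925 0.061
  outer loop
   vertex 0.6 3.4 2.0
   vertex 0.4 3.2 3.8
   vertex 3.8 4.8 0.4
  endloop
 endfacet
 facet normal 0.063 -0.332 0.941
  outer loop
   vertex 4.6 4.0 3.8
   vertex 0.4 3.2 3.8
   vertex 4.6 0.6 2.6
  endloop
 endfacet
 facet normal -0.180 0.947 0.265
  outer loop
   vertex 4.6 4.0 3.8
   vertex 3.8 4.8 0.4
   vertex 0.4 3.2 3.8
  endloop
 endfacet
 facet normal 0.998 -0.021 0.059
  outer loop
   vertex 4.6 4.0 3.8
   vertex 4.6 0.6 2.6
   vertex 4.8 2.8 0.0
  endloop
 endfacet
 facet normal 0.882 0.461 -0.099
  outer loop
   vertex 4.6 4.0 3.8
   vertex 4.8 2.8 0.0
   vertex 3.8 4.8 0.4
  endloop
 endfacet
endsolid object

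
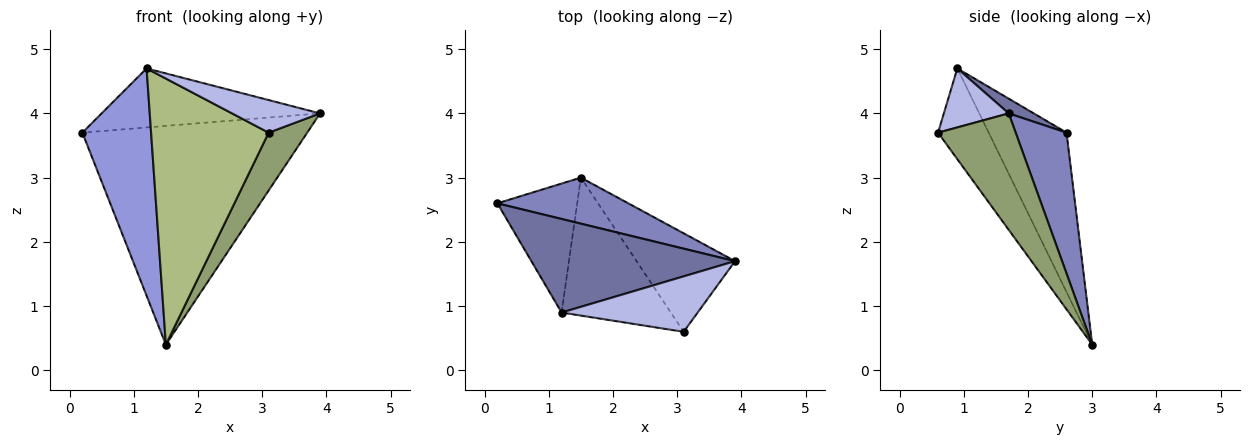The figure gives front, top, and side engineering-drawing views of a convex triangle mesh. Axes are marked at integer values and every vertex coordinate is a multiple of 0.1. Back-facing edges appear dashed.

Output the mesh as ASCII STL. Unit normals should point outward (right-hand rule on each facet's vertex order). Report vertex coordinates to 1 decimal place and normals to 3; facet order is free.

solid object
 facet normal 0.061 0.533 0.844
  outer loop
   vertex 1.2 0.9 4.7
   vertex 3.9 1.7 4.0
   vertex 0.2 2.6 3.7
  endloop
 endfacet
 facet normal 0.216 0.955 0.201
  outer loop
   vertex 1.5 3.0 0.4
   vertex 0.2 2.6 3.7
   vertex 3.9 1.7 4.0
  endloop
 endfacet
 facet normal -0.702 -0.620 -0.352
  outer loop
   vertex 1.5 3.0 0.4
   vertex 1.2 0.9 4.7
   vertex 0.2 2.6 3.7
  endloop
 endfacet
 facet normal 0.350 -0.475 0.807
  outer loop
   vertex 3.1 0.6 3.7
   vertex 3.9 1.7 4.0
   vertex 1.2 0.9 4.7
  endloop
 endfacet
 facet normal 0.714 -0.354 -0.604
  outer loop
   vertex 3.1 0.6 3.7
   vertex 1.5 3.0 0.4
   vertex 3.9 1.7 4.0
  endloop
 endfacet
 facet normal -0.357 -0.829 -0.430
  outer loop
   vertex 3.1 0.6 3.7
   vertex 1.2 0.9 4.7
   vertex 1.5 3.0 0.4
  endloop
 endfacet
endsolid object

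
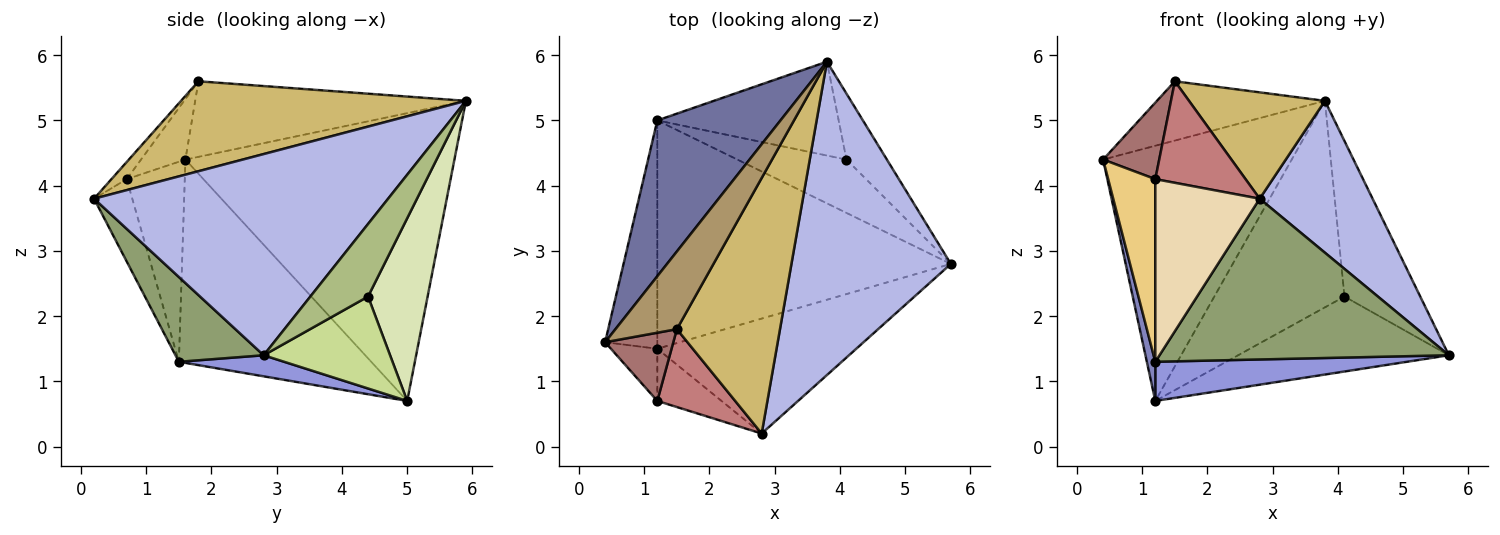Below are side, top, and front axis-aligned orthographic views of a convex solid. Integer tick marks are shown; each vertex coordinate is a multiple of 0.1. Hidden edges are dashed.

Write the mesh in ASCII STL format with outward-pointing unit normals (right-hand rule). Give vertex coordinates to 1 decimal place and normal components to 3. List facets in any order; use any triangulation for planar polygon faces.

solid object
 facet normal -0.773 0.542 0.331
  outer loop
   vertex 1.2 5.0 0.7
   vertex 0.4 1.6 4.4
   vertex 3.8 5.9 5.3
  endloop
 endfacet
 facet normal -0.968 -0.043 -0.248
  outer loop
   vertex 1.2 1.5 1.3
   vertex 0.4 1.6 4.4
   vertex 1.2 5.0 0.7
  endloop
 endfacet
 facet normal 0.071 -0.169 -0.983
  outer loop
   vertex 1.2 1.5 1.3
   vertex 1.2 5.0 0.7
   vertex 5.7 2.8 1.4
  endloop
 endfacet
 facet normal 0.751 -0.288 0.595
  outer loop
   vertex 2.8 0.2 3.8
   vertex 5.7 2.8 1.4
   vertex 3.8 5.9 5.3
  endloop
 endfacet
 facet normal 0.241 -0.790 -0.565
  outer loop
   vertex 2.8 0.2 3.8
   vertex 1.2 1.5 1.3
   vertex 5.7 2.8 1.4
  endloop
 endfacet
 facet normal 0.574 0.754 -0.320
  outer loop
   vertex 4.1 4.4 2.3
   vertex 3.8 5.9 5.3
   vertex 5.7 2.8 1.4
  endloop
 endfacet
 facet normal 0.439 0.732 -0.521
  outer loop
   vertex 4.1 4.4 2.3
   vertex 5.7 2.8 1.4
   vertex 1.2 5.0 0.7
  endloop
 endfacet
 facet normal 0.385 0.840 -0.382
  outer loop
   vertex 4.1 4.4 2.3
   vertex 1.2 5.0 0.7
   vertex 3.8 5.9 5.3
  endloop
 endfacet
 facet normal -0.699 0.434 0.569
  outer loop
   vertex 1.5 1.8 5.6
   vertex 3.8 5.9 5.3
   vertex 0.4 1.6 4.4
  endloop
 endfacet
 facet normal 0.627 -0.299 0.719
  outer loop
   vertex 1.5 1.8 5.6
   vertex 2.8 0.2 3.8
   vertex 3.8 5.9 5.3
  endloop
 endfacet
 facet normal -0.764 -0.620 -0.177
  outer loop
   vertex 1.2 0.7 4.1
   vertex 0.4 1.6 4.4
   vertex 1.2 1.5 1.3
  endloop
 endfacet
 facet normal -0.332 -0.907 -0.259
  outer loop
   vertex 1.2 0.7 4.1
   vertex 1.2 1.5 1.3
   vertex 2.8 0.2 3.8
  endloop
 endfacet
 facet normal -0.508 -0.643 0.573
  outer loop
   vertex 1.2 0.7 4.1
   vertex 1.5 1.8 5.6
   vertex 0.4 1.6 4.4
  endloop
 endfacet
 facet normal -0.133 -0.786 0.603
  outer loop
   vertex 1.2 0.7 4.1
   vertex 2.8 0.2 3.8
   vertex 1.5 1.8 5.6
  endloop
 endfacet
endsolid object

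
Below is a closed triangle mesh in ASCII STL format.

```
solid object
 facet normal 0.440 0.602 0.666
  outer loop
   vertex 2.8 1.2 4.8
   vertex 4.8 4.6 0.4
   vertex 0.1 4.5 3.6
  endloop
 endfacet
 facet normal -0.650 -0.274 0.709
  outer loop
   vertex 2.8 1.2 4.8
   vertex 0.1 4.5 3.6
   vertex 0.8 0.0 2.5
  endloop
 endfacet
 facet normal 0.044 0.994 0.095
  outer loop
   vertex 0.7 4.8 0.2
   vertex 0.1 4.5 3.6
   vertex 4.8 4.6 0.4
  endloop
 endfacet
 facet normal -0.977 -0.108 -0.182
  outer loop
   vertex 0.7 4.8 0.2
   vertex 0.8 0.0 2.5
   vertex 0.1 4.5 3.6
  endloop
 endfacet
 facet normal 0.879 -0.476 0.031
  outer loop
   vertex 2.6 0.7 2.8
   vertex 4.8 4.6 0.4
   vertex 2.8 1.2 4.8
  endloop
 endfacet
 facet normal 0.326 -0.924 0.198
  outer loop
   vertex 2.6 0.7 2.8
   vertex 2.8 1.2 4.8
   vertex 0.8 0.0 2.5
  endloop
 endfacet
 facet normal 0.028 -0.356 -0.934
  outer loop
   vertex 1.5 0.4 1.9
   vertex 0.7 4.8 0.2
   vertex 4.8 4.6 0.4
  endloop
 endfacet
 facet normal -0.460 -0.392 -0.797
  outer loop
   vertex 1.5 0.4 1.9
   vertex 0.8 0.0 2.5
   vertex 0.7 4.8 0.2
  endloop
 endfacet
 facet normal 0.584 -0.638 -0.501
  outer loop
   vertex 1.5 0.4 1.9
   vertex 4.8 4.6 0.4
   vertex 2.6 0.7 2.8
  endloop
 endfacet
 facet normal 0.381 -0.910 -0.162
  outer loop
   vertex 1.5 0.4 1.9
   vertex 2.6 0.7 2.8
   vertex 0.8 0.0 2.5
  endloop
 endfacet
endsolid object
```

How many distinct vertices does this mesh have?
7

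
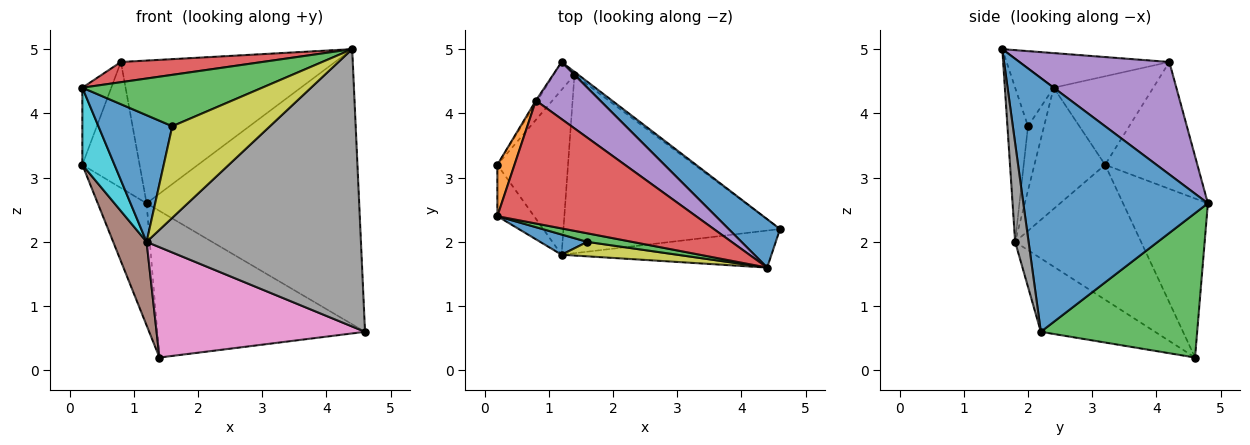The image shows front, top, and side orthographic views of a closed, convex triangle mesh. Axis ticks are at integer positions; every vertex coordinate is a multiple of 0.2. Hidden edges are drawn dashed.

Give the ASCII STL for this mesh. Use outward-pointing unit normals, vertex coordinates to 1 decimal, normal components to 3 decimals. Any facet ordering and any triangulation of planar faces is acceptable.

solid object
 facet normal 0.650 0.749 0.132
  outer loop
   vertex 4.4 1.6 5.0
   vertex 4.6 2.2 0.6
   vertex 1.2 4.8 2.6
  endloop
 endfacet
 facet normal -0.861 0.496 -0.113
  outer loop
   vertex 1.4 4.6 0.2
   vertex 0.2 3.2 3.2
   vertex 1.2 4.8 2.6
  endloop
 endfacet
 facet normal 0.601 0.799 -0.016
  outer loop
   vertex 1.4 4.6 0.2
   vertex 1.2 4.8 2.6
   vertex 4.6 2.2 0.6
  endloop
 endfacet
 facet normal -0.850 0.527 -0.011
  outer loop
   vertex 0.8 4.2 4.8
   vertex 1.2 4.8 2.6
   vertex 0.2 3.2 3.2
  endloop
 endfacet
 facet normal 0.545 0.778 0.311
  outer loop
   vertex 0.8 4.2 4.8
   vertex 4.4 1.6 5.0
   vertex 1.2 4.8 2.6
  endloop
 endfacet
 facet normal -0.862 -0.229 -0.452
  outer loop
   vertex 1.2 1.8 2.0
   vertex 0.2 3.2 3.2
   vertex 1.4 4.6 0.2
  endloop
 endfacet
 facet normal -0.277 -0.506 -0.817
  outer loop
   vertex 1.2 1.8 2.0
   vertex 1.4 4.6 0.2
   vertex 4.6 2.2 0.6
  endloop
 endfacet
 facet normal 0.062 -0.989 -0.132
  outer loop
   vertex 1.2 1.8 2.0
   vertex 4.6 2.2 0.6
   vertex 4.4 1.6 5.0
  endloop
 endfacet
 facet normal -0.204 -0.967 0.153
  outer loop
   vertex 1.2 1.8 2.0
   vertex 4.4 1.6 5.0
   vertex 1.6 2.0 3.8
  endloop
 endfacet
 facet normal -0.878 -0.399 -0.266
  outer loop
   vertex 0.2 2.4 4.4
   vertex 0.2 3.2 3.2
   vertex 1.2 1.8 2.0
  endloop
 endfacet
 facet normal -0.210 -0.966 0.154
  outer loop
   vertex 0.2 2.4 4.4
   vertex 1.2 1.8 2.0
   vertex 1.6 2.0 3.8
  endloop
 endfacet
 facet normal -0.944 0.274 0.183
  outer loop
   vertex 0.2 2.4 4.4
   vertex 0.8 4.2 4.8
   vertex 0.2 3.2 3.2
  endloop
 endfacet
 facet normal -0.207 -0.965 0.161
  outer loop
   vertex 0.2 2.4 4.4
   vertex 1.6 2.0 3.8
   vertex 4.4 1.6 5.0
  endloop
 endfacet
 facet normal -0.169 -0.160 0.973
  outer loop
   vertex 0.2 2.4 4.4
   vertex 4.4 1.6 5.0
   vertex 0.8 4.2 4.8
  endloop
 endfacet
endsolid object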